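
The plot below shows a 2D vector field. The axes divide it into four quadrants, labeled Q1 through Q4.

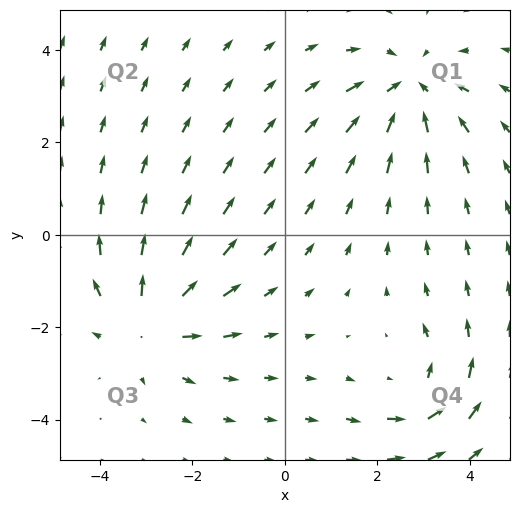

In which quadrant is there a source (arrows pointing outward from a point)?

Q3

The source sits at approximately (-2.9, -1.9), which lies in quadrant Q3. The divergence there is about +4, positive as expected for a source.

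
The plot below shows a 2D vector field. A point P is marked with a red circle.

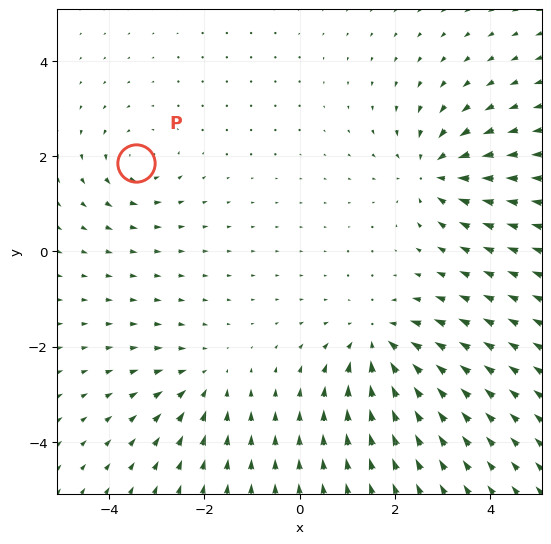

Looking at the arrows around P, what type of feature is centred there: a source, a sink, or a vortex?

vortex

At P (-3.4, 1.9) the arrows circulate counterclockwise. Divergence ≈0, curl about +4 — near-zero divergence with nonzero curl is a vortex.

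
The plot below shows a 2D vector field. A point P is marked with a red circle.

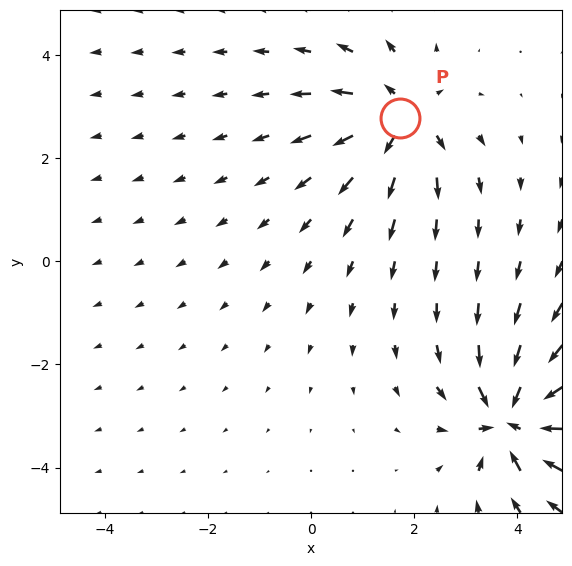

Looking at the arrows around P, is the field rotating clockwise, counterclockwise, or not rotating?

Near P at (1.7, 2.8) the arrows show no circulation. The curl there is ≈0.

not rotating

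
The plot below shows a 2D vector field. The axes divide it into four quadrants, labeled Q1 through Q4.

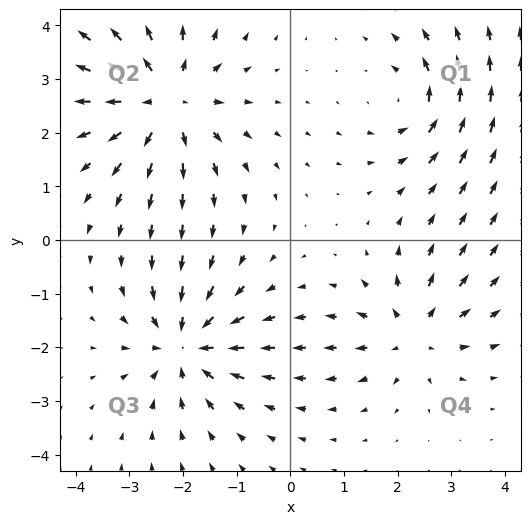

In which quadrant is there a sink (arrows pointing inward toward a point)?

The sink sits at approximately (-1.9, -2.0), which lies in quadrant Q3. The divergence there is about -5, negative as expected for a sink.

Q3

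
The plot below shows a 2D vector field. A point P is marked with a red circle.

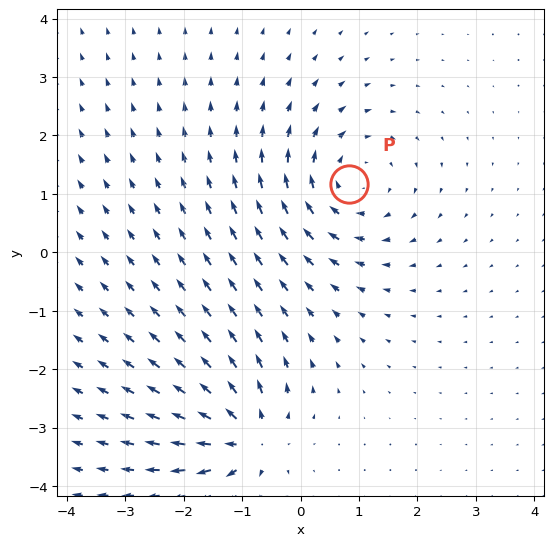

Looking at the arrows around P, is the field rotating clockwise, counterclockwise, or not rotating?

Near P at (0.8, 1.2) the arrows circulate clockwise. The curl (z-component) there is about -3; negative curl means clockwise rotation.

clockwise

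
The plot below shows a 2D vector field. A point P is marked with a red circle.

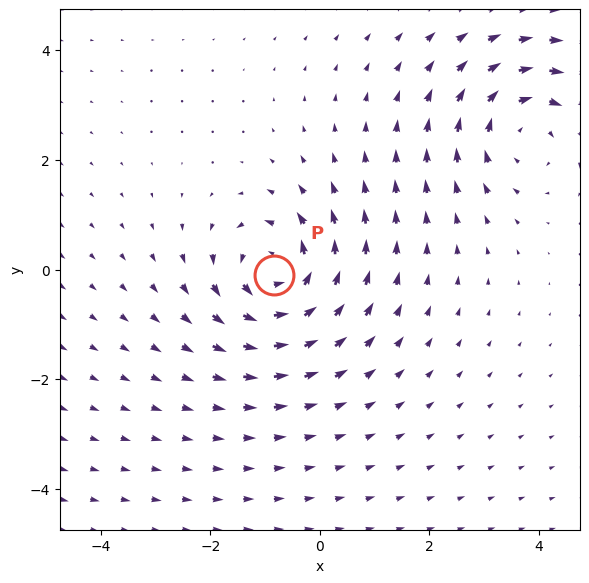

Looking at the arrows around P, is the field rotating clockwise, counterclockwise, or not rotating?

Near P at (-0.8, -0.1) the arrows circulate counterclockwise. The curl (z-component) there is about +5; positive curl means counterclockwise rotation.

counterclockwise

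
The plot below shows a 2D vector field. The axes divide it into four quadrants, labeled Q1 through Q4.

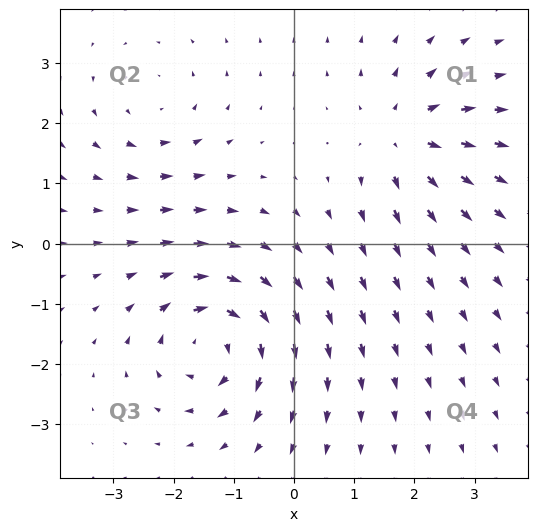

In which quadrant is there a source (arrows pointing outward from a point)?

Q1

The source sits at approximately (1.8, 1.8), which lies in quadrant Q1. The divergence there is about +4, positive as expected for a source.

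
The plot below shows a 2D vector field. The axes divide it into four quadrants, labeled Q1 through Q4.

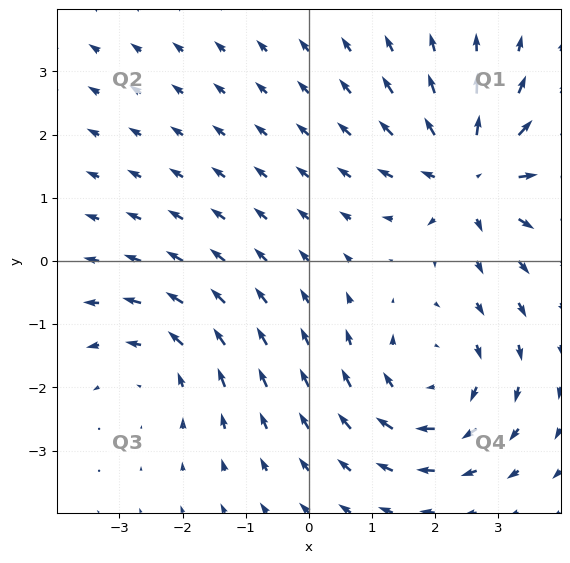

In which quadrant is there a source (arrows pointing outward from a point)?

Q1

The source sits at approximately (2.6, 1.4), which lies in quadrant Q1. The divergence there is about +6, positive as expected for a source.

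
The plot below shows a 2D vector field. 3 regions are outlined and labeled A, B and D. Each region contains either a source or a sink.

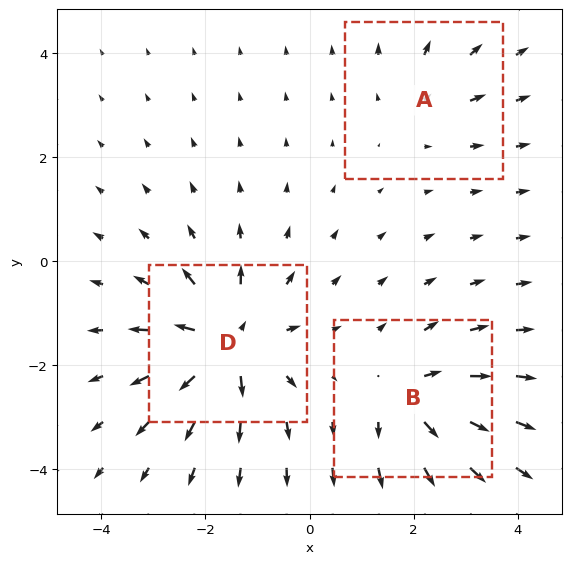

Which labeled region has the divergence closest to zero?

A

Divergence at each region's feature centre — A: about +2, B: about +4, D: about +6. Region A is closest to zero.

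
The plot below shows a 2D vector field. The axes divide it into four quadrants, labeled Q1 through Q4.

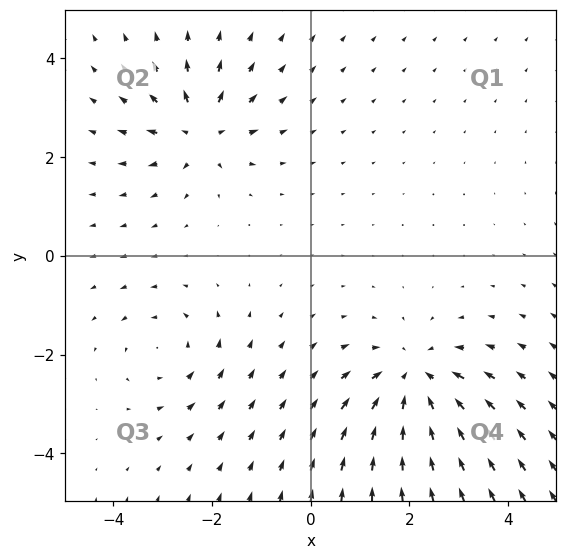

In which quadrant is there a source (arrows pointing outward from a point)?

Q2

The source sits at approximately (-2.2, 2.5), which lies in quadrant Q2. The divergence there is about +4, positive as expected for a source.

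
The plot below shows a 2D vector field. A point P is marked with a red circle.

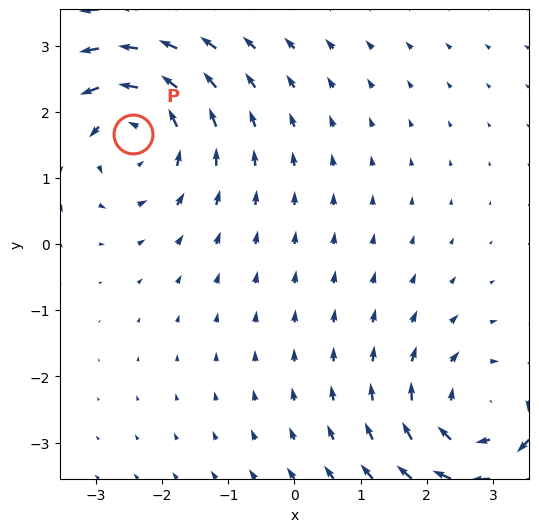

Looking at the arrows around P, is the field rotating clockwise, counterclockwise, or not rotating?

counterclockwise

Near P at (-2.4, 1.7) the arrows circulate counterclockwise. The curl (z-component) there is about +4; positive curl means counterclockwise rotation.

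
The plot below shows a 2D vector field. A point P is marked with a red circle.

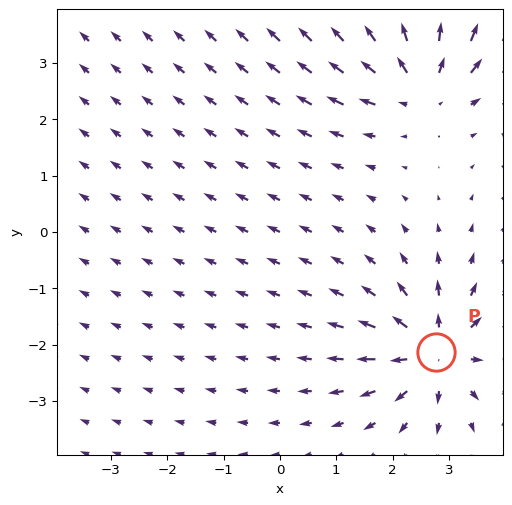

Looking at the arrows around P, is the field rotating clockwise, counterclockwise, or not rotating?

Near P at (2.8, -2.1) the arrows show no circulation. The curl there is ≈0.

not rotating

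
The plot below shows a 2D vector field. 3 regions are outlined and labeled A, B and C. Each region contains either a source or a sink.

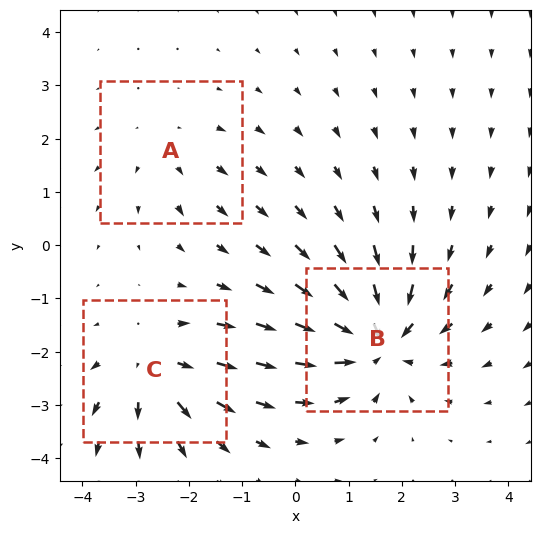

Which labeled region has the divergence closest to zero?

A

Divergence at each region's feature centre — A: about +2, B: about -5, C: about +3. Region A is closest to zero.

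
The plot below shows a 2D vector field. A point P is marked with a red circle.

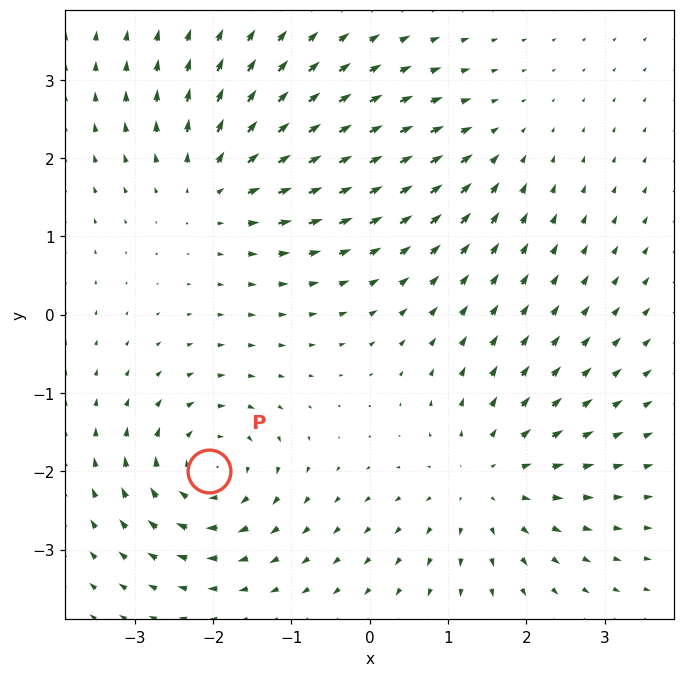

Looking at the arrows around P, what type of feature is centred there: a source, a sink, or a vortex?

vortex

At P (-2.1, -2.0) the arrows circulate clockwise. Divergence ≈0, curl about -5 — near-zero divergence with nonzero curl is a vortex.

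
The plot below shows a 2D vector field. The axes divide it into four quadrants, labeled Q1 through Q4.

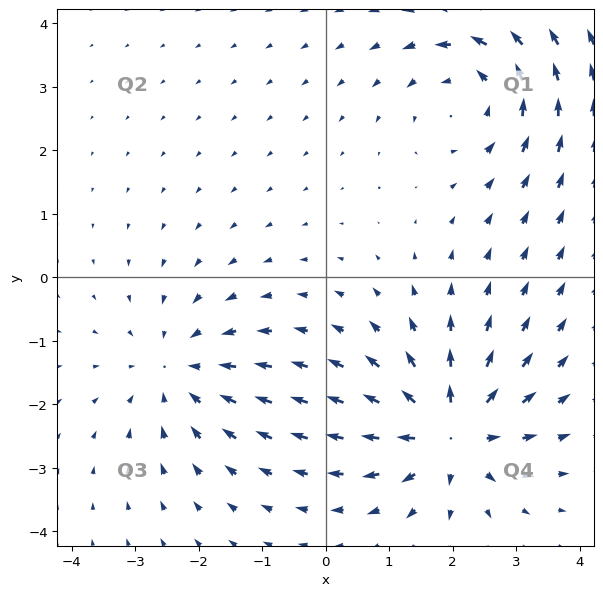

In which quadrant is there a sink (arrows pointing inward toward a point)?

The sink sits at approximately (-2.3, -1.5), which lies in quadrant Q3. The divergence there is about -3, negative as expected for a sink.

Q3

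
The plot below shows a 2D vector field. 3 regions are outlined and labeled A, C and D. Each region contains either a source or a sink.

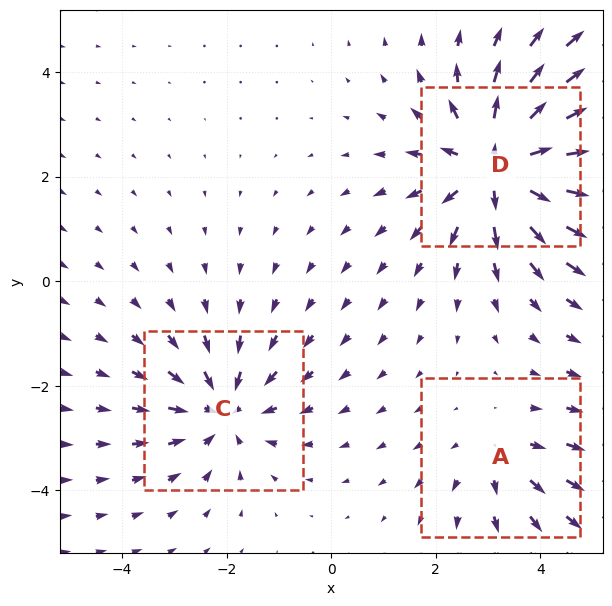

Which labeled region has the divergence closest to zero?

Divergence at each region's feature centre — A: about +2, C: about -3, D: about +5. Region A is closest to zero.

A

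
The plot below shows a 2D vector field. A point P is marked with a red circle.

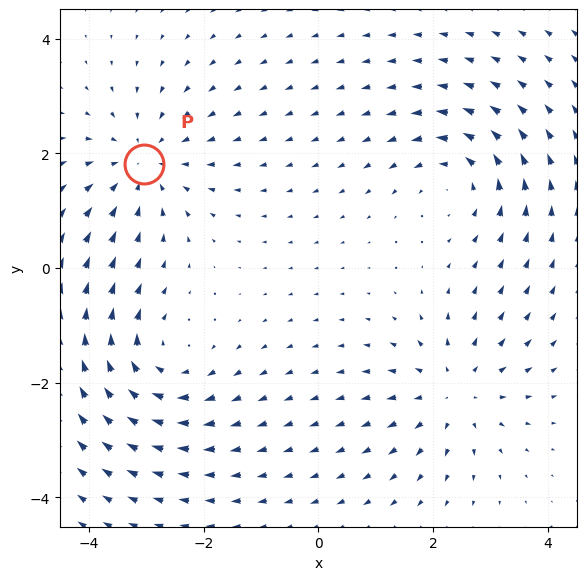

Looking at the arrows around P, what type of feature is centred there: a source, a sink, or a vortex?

At P (-3.0, 1.8) the arrows converge inward. Divergence about -4, curl ≈0 — negative divergence with near-zero curl is a sink.

sink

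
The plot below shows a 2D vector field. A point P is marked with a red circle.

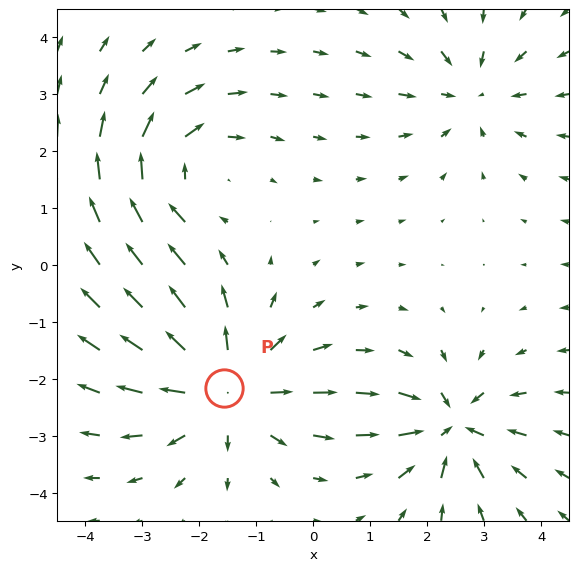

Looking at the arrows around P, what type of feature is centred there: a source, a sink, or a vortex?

At P (-1.6, -2.2) the arrows spread outward. Divergence about +4, curl ≈0 — positive divergence with near-zero curl is a source.

source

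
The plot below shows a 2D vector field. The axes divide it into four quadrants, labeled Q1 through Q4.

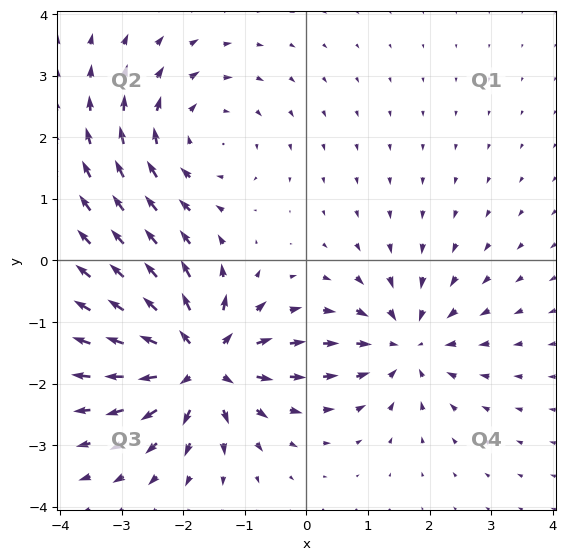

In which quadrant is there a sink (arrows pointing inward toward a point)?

Q4

The sink sits at approximately (1.6, -1.4), which lies in quadrant Q4. The divergence there is about -4, negative as expected for a sink.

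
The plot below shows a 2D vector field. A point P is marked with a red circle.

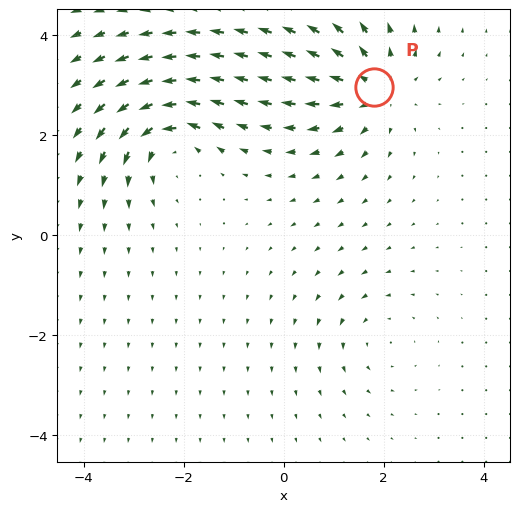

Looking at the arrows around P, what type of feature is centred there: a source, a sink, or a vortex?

At P (1.8, 3.0) the arrows spread outward. Divergence about +5, curl ≈0 — positive divergence with near-zero curl is a source.

source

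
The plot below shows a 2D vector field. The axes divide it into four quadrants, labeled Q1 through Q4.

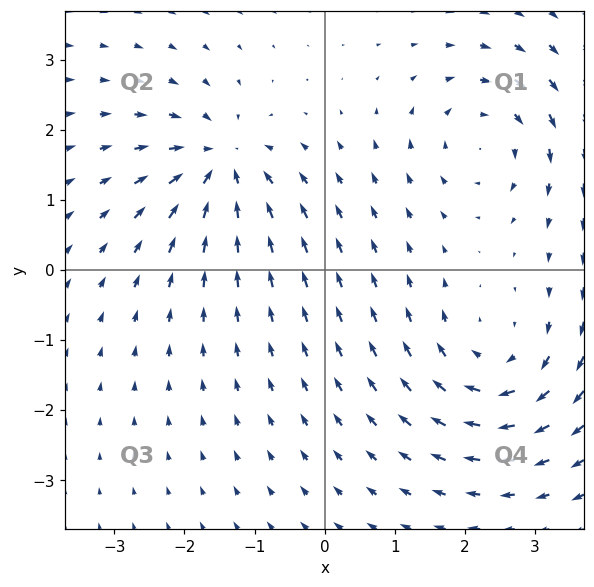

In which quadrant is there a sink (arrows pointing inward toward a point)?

Q2

The sink sits at approximately (-1.5, 1.5), which lies in quadrant Q2. The divergence there is about -6, negative as expected for a sink.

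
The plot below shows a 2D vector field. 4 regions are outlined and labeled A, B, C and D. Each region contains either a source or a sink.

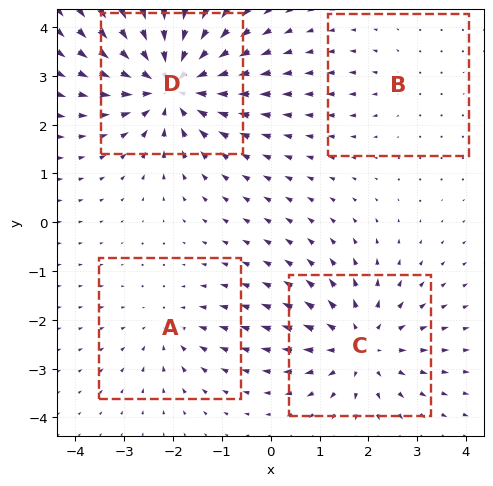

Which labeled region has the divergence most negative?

Divergence at each region's feature centre — A: about -3, B: about +2, C: about +5, D: about -7. Region D is most negative.

D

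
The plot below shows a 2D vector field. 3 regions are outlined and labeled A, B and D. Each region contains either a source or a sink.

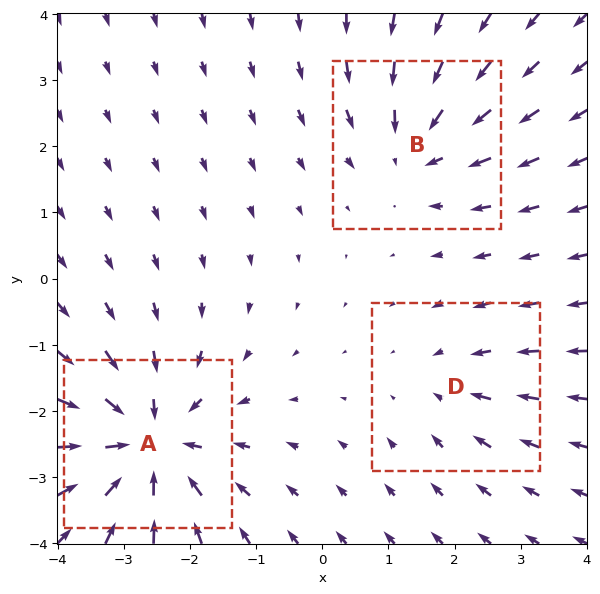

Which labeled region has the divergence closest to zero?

D

Divergence at each region's feature centre — A: about -5, B: about -3, D: about -2. Region D is closest to zero.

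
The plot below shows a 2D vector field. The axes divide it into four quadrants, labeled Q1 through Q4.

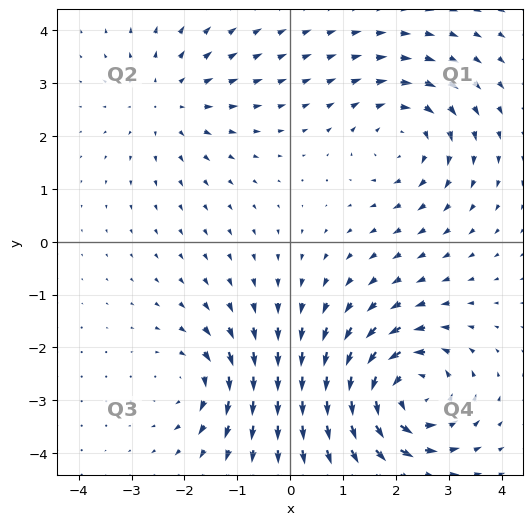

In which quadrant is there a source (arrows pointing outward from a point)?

Q2

The source sits at approximately (-2.3, 2.7), which lies in quadrant Q2. The divergence there is about +2, positive as expected for a source.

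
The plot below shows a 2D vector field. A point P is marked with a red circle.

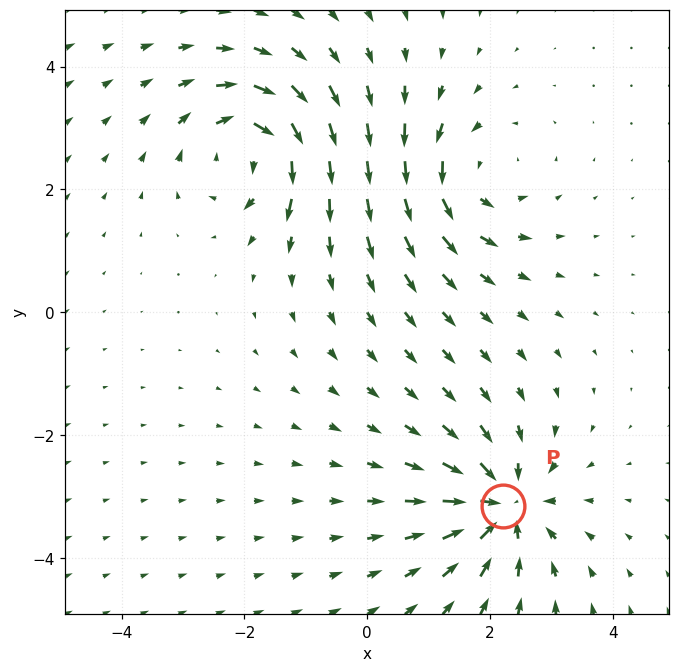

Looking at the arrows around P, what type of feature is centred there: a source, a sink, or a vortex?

sink

At P (2.2, -3.2) the arrows converge inward. Divergence about -7, curl ≈0 — negative divergence with near-zero curl is a sink.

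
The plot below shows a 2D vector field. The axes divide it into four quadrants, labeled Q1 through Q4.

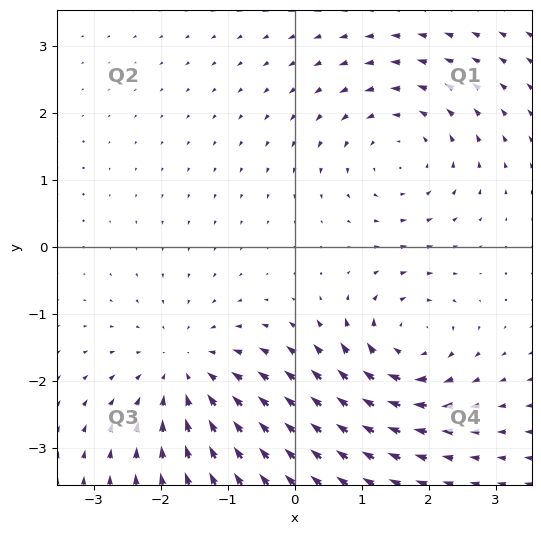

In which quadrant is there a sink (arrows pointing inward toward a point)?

Q3

The sink sits at approximately (-1.6, -1.9), which lies in quadrant Q3. The divergence there is about -4, negative as expected for a sink.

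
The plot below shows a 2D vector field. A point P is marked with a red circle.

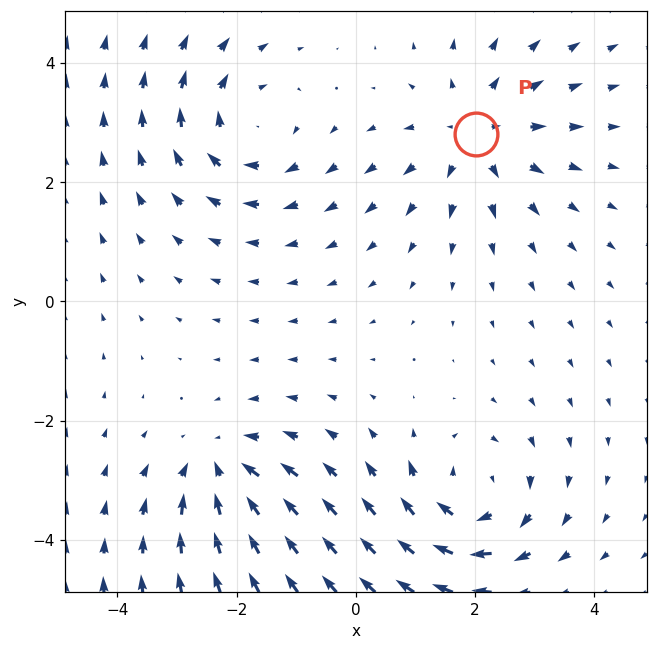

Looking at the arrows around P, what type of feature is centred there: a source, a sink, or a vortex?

At P (2.0, 2.8) the arrows spread outward. Divergence about +5, curl ≈0 — positive divergence with near-zero curl is a source.

source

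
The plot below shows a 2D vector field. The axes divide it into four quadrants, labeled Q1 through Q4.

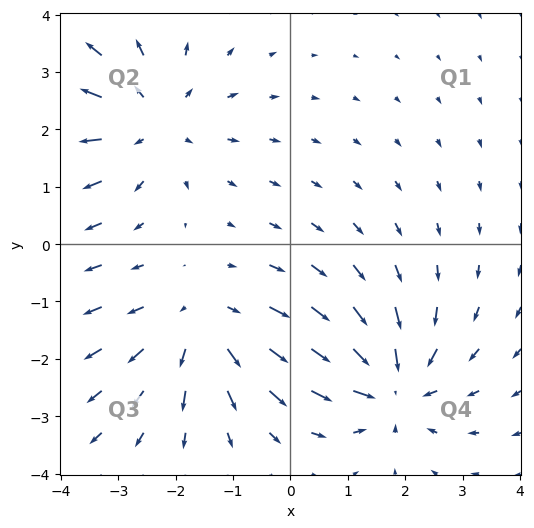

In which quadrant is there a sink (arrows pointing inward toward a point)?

Q4

The sink sits at approximately (1.7, -2.5), which lies in quadrant Q4. The divergence there is about -6, negative as expected for a sink.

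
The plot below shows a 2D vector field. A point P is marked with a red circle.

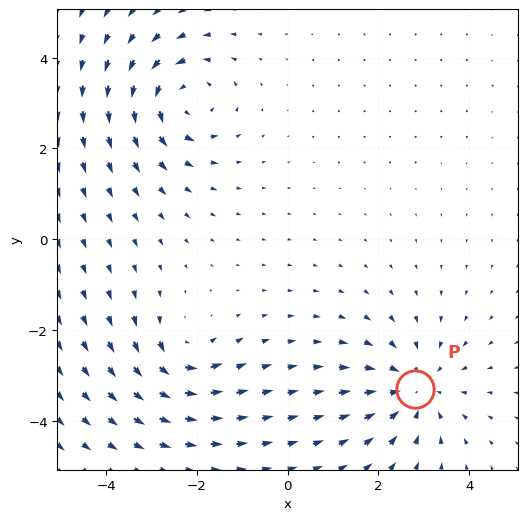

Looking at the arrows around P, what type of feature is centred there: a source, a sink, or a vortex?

sink

At P (2.8, -3.3) the arrows converge inward. Divergence about -4, curl ≈0 — negative divergence with near-zero curl is a sink.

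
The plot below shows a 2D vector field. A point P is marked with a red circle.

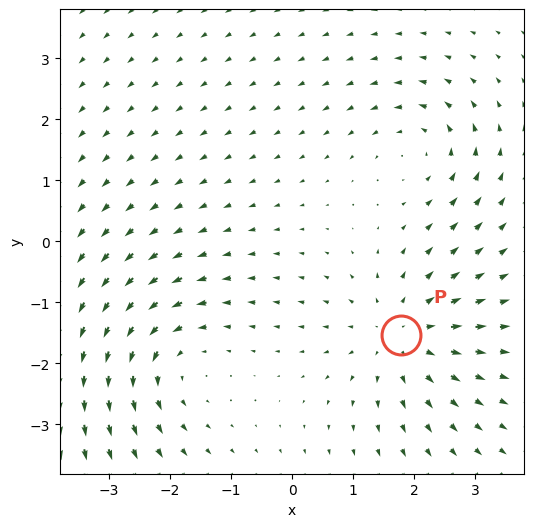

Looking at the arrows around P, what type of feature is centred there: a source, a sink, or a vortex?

At P (1.8, -1.5) the arrows spread outward. Divergence about +4, curl ≈0 — positive divergence with near-zero curl is a source.

source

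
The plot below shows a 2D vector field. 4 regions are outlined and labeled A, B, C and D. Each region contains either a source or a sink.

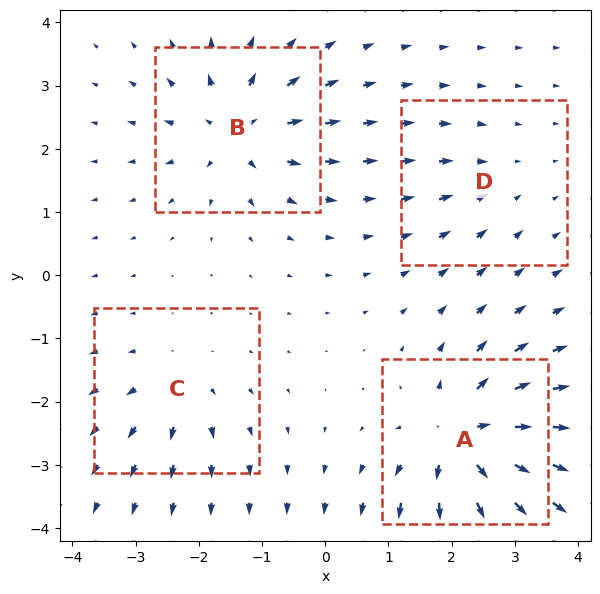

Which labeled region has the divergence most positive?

A

Divergence at each region's feature centre — A: about +8, B: about +6, C: about +4, D: about -2. Region A is most positive.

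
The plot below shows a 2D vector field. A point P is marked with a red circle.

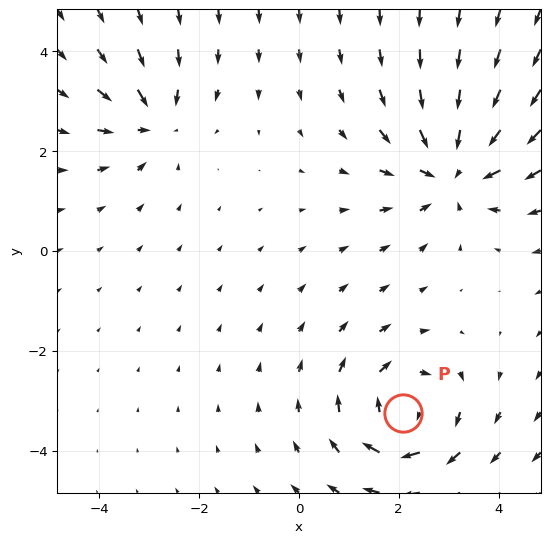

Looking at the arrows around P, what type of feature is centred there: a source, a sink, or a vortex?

vortex

At P (2.1, -3.3) the arrows circulate clockwise. Divergence ≈0, curl about -5 — near-zero divergence with nonzero curl is a vortex.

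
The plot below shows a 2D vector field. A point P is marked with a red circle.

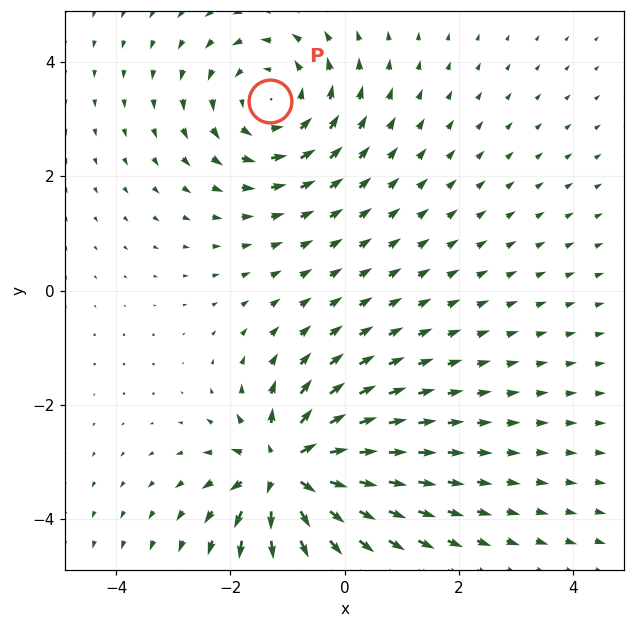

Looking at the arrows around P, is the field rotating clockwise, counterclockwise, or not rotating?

counterclockwise

Near P at (-1.3, 3.3) the arrows circulate counterclockwise. The curl (z-component) there is about +4; positive curl means counterclockwise rotation.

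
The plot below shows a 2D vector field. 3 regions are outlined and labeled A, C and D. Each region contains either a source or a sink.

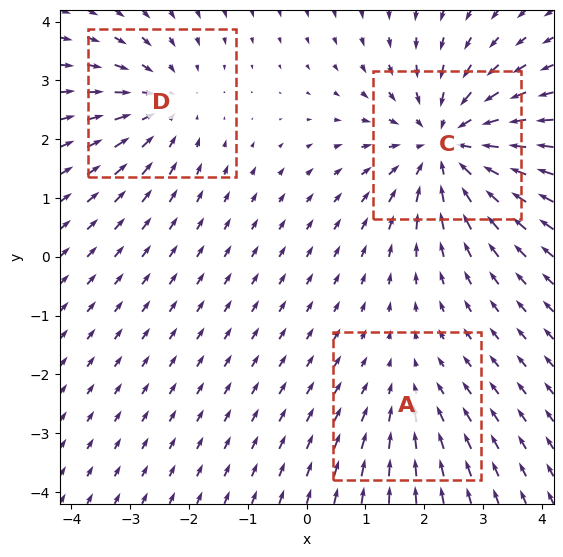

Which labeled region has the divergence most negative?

C

Divergence at each region's feature centre — A: about -2, C: about -4, D: about -3. Region C is most negative.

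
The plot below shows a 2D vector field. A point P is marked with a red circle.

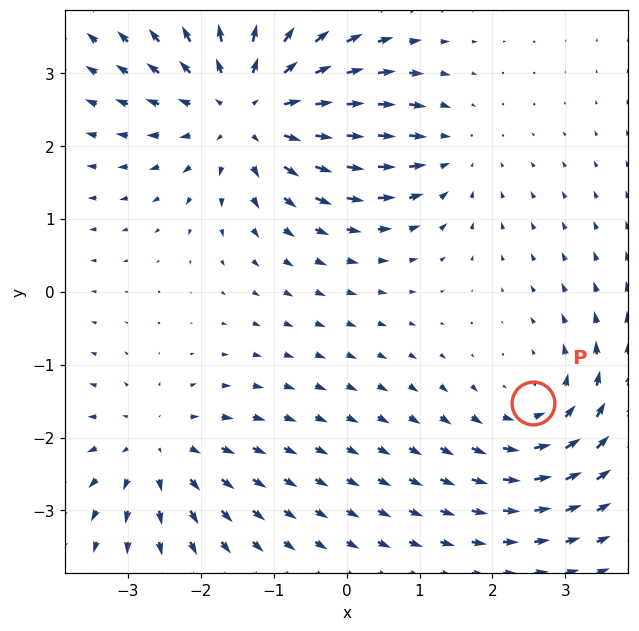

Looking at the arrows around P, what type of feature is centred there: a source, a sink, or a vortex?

vortex

At P (2.6, -1.5) the arrows circulate counterclockwise. Divergence ≈0, curl about +3 — near-zero divergence with nonzero curl is a vortex.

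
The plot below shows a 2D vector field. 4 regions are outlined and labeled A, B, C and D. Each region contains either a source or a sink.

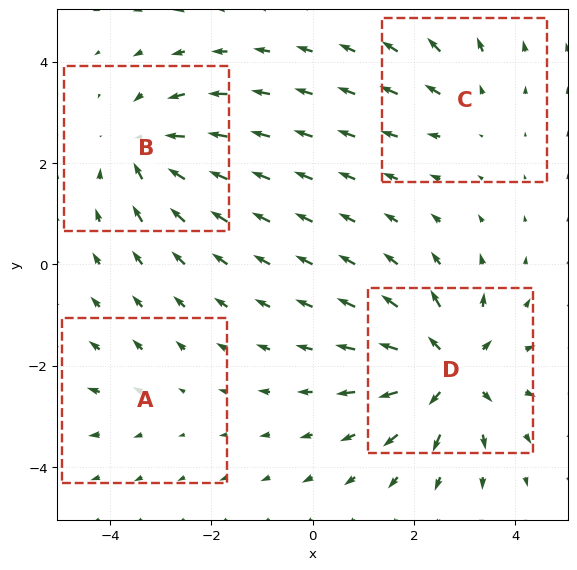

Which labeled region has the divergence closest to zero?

A

Divergence at each region's feature centre — A: about +2, B: about -5, C: about +3, D: about +8. Region A is closest to zero.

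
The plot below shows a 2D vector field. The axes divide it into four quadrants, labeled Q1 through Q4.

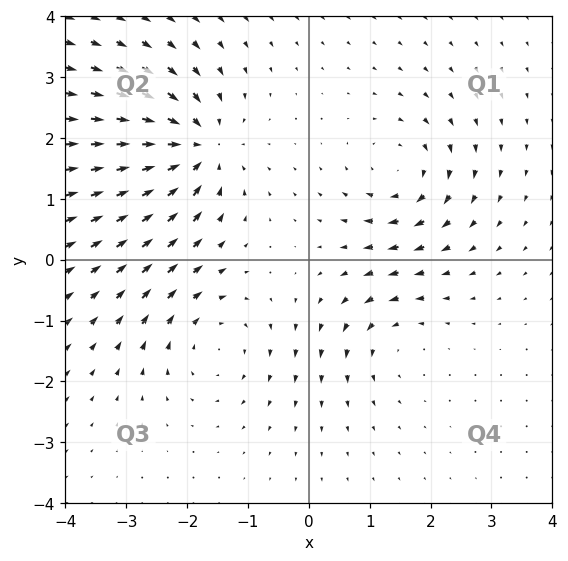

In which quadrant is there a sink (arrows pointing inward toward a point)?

The sink sits at approximately (-1.9, 1.8), which lies in quadrant Q2. The divergence there is about -6, negative as expected for a sink.

Q2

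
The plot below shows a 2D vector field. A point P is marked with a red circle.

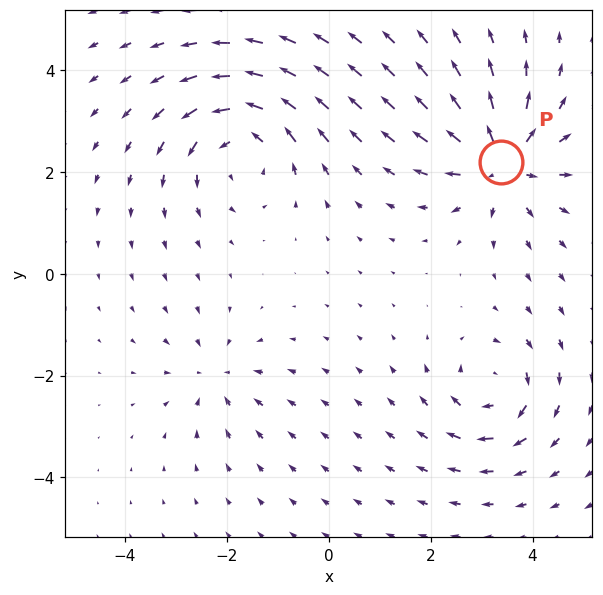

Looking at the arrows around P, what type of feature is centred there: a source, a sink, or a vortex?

source

At P (3.4, 2.2) the arrows spread outward. Divergence about +6, curl ≈0 — positive divergence with near-zero curl is a source.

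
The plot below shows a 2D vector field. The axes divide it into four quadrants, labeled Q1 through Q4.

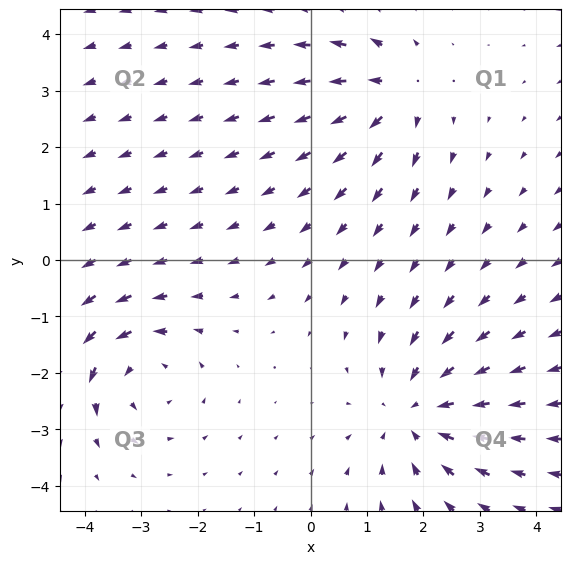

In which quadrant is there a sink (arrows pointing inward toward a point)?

Q4

The sink sits at approximately (1.9, -2.7), which lies in quadrant Q4. The divergence there is about -3, negative as expected for a sink.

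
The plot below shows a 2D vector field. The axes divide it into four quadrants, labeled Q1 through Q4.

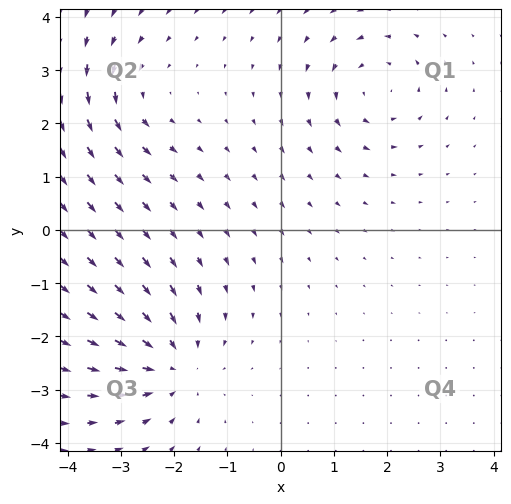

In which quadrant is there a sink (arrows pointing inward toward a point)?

Q3

The sink sits at approximately (-2.0, -2.5), which lies in quadrant Q3. The divergence there is about -4, negative as expected for a sink.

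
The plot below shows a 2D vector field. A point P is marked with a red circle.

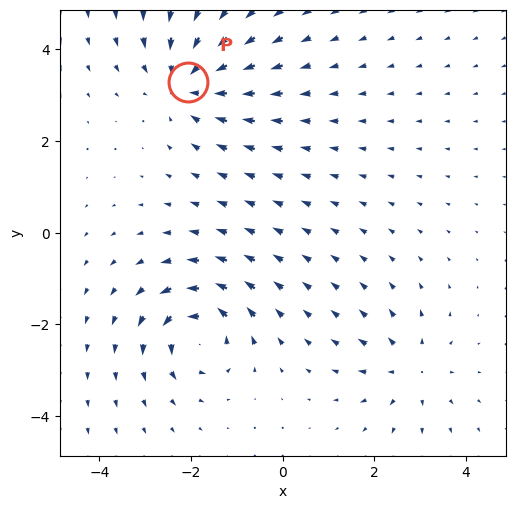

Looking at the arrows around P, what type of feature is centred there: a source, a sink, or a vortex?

sink

At P (-2.1, 3.3) the arrows converge inward. Divergence about -5, curl ≈0 — negative divergence with near-zero curl is a sink.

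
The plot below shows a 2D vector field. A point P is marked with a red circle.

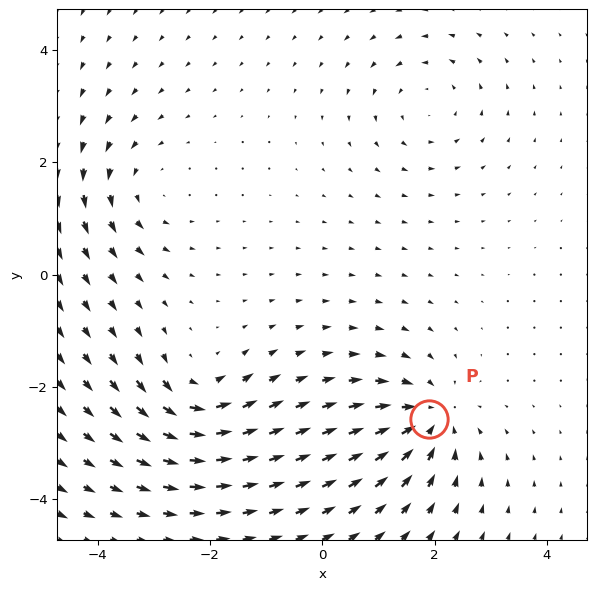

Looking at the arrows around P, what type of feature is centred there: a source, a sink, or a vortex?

At P (1.9, -2.6) the arrows converge inward. Divergence about -6, curl ≈0 — negative divergence with near-zero curl is a sink.

sink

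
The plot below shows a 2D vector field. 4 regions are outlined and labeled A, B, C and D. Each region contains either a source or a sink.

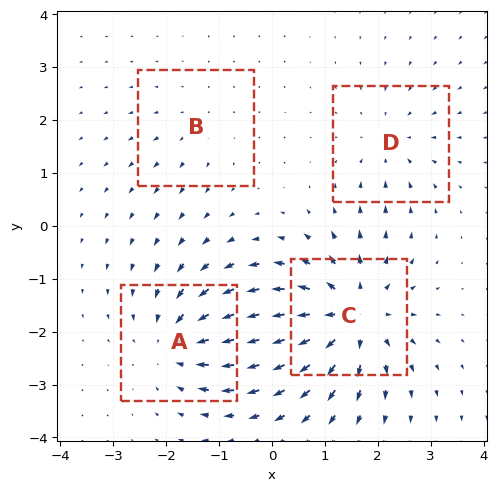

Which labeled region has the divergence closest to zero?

Divergence at each region's feature centre — A: about -5, B: about +2, C: about +7, D: about -3. Region B is closest to zero.

B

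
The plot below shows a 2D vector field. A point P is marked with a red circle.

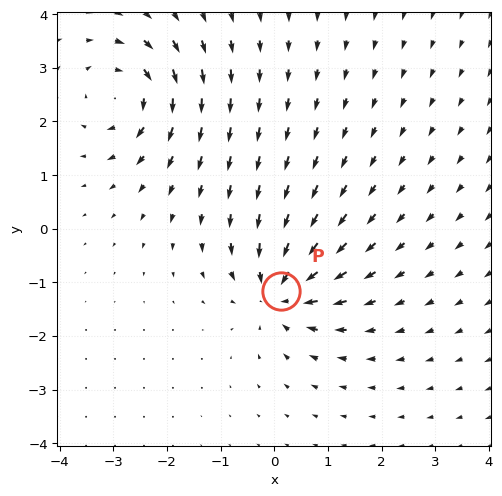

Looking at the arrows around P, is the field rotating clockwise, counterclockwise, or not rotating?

not rotating

Near P at (0.1, -1.2) the arrows show no circulation. The curl there is ≈0.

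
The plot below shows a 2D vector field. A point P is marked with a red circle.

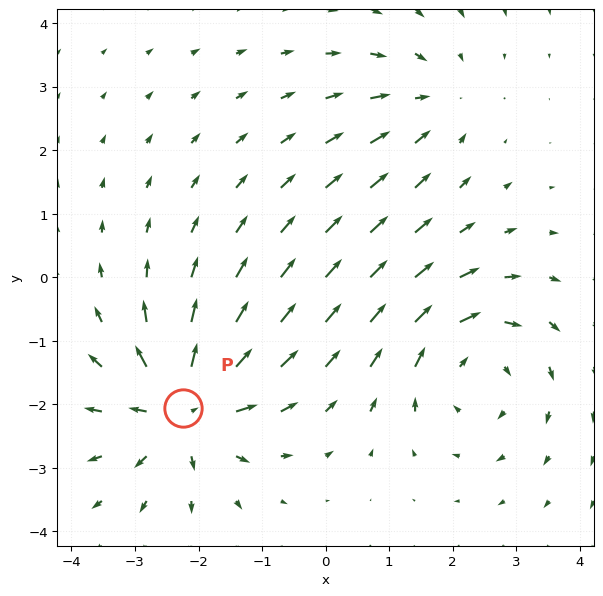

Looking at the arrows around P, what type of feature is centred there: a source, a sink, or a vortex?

source

At P (-2.2, -2.1) the arrows spread outward. Divergence about +6, curl ≈0 — positive divergence with near-zero curl is a source.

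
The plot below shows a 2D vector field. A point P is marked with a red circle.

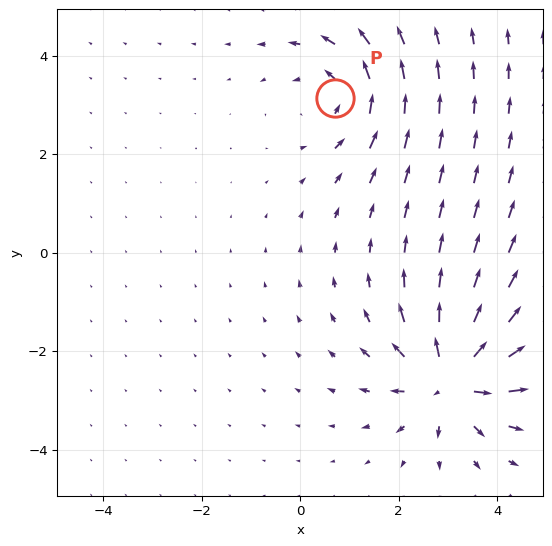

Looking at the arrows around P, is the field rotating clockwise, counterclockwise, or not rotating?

counterclockwise

Near P at (0.7, 3.1) the arrows circulate counterclockwise. The curl (z-component) there is about +4; positive curl means counterclockwise rotation.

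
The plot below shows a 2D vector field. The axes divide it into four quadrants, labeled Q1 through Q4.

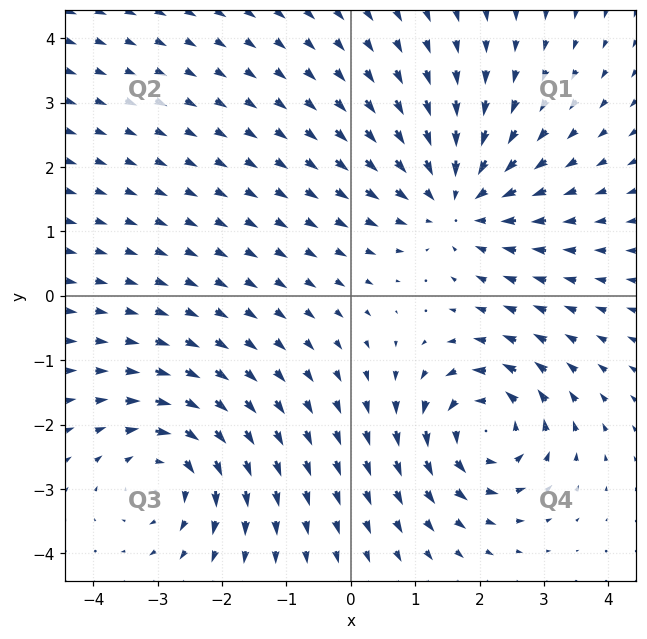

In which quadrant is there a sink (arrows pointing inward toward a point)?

Q1

The sink sits at approximately (1.6, 1.5), which lies in quadrant Q1. The divergence there is about -3, negative as expected for a sink.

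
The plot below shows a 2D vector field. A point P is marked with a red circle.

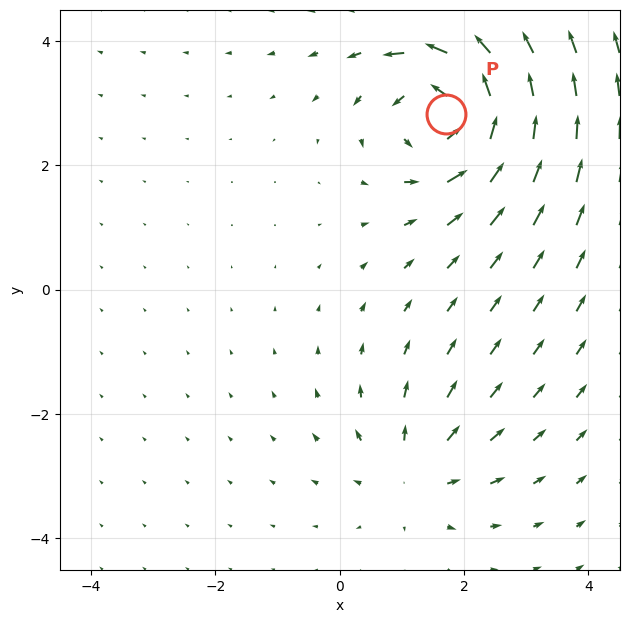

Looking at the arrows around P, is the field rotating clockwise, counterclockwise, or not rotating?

Near P at (1.7, 2.8) the arrows circulate counterclockwise. The curl (z-component) there is about +6; positive curl means counterclockwise rotation.

counterclockwise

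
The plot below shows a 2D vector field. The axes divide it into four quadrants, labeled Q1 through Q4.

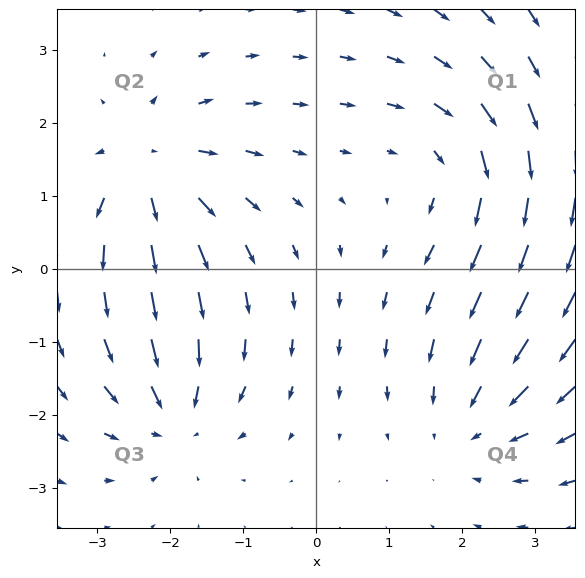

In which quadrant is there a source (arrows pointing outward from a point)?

The source sits at approximately (-2.3, 1.4), which lies in quadrant Q2. The divergence there is about +6, positive as expected for a source.

Q2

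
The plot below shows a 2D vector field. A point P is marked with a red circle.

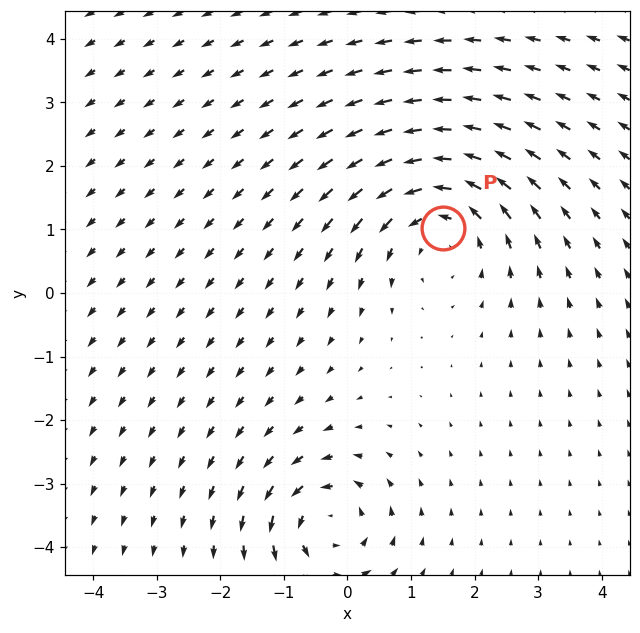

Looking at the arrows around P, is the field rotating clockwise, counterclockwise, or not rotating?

Near P at (1.5, 1.0) the arrows circulate counterclockwise. The curl (z-component) there is about +3; positive curl means counterclockwise rotation.

counterclockwise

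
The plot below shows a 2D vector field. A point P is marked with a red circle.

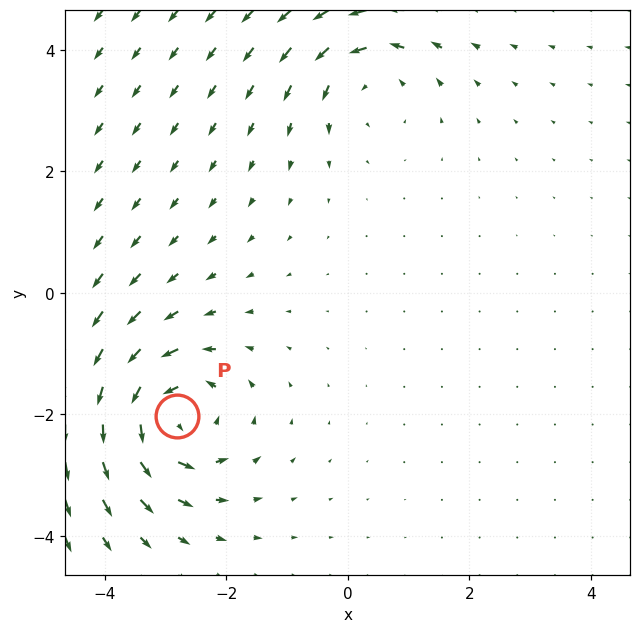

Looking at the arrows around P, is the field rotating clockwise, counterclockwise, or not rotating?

Near P at (-2.8, -2.0) the arrows circulate counterclockwise. The curl (z-component) there is about +5; positive curl means counterclockwise rotation.

counterclockwise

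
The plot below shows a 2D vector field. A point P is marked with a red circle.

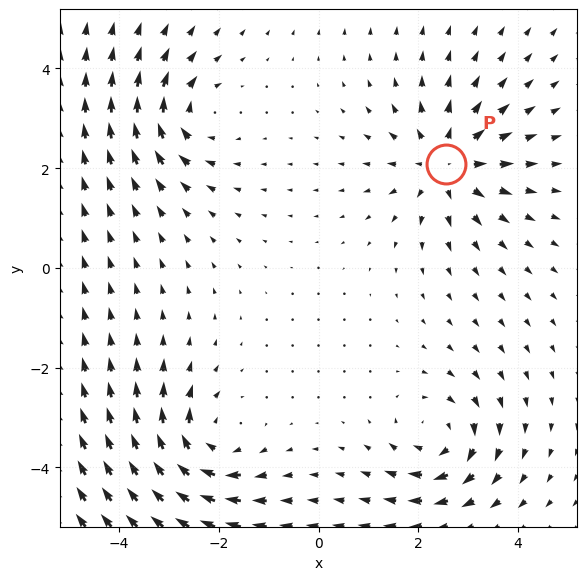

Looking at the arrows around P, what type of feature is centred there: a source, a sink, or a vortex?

source

At P (2.6, 2.1) the arrows spread outward. Divergence about +5, curl ≈0 — positive divergence with near-zero curl is a source.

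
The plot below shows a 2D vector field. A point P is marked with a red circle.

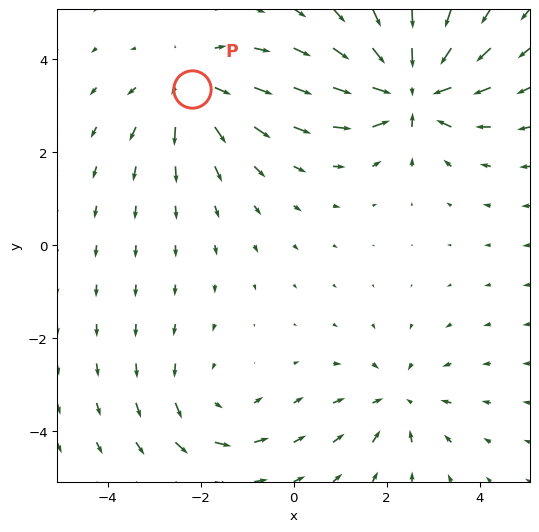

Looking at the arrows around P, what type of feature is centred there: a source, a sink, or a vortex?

At P (-2.2, 3.4) the arrows spread outward. Divergence about +4, curl ≈0 — positive divergence with near-zero curl is a source.

source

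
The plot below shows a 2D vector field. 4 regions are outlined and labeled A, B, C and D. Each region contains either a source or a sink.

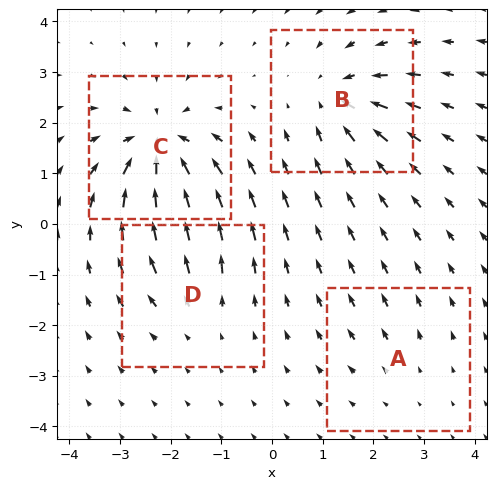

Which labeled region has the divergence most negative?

C

Divergence at each region's feature centre — A: about +2, B: about -5, C: about -8, D: about +4. Region C is most negative.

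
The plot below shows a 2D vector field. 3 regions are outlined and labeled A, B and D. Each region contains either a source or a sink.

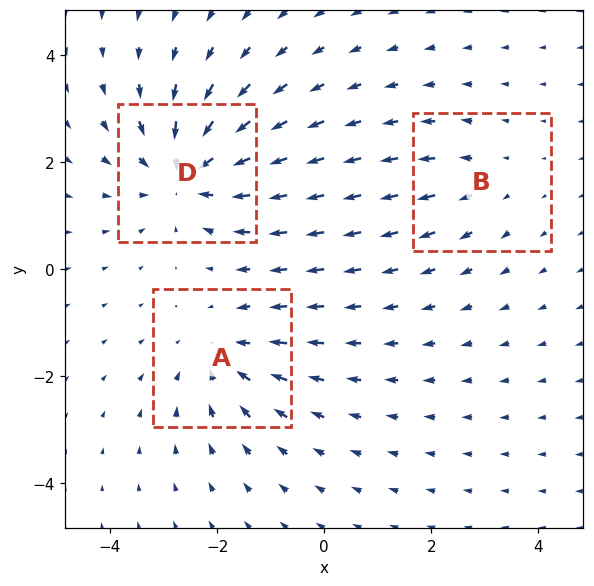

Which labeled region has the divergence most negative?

D

Divergence at each region's feature centre — A: about -3, B: about +2, D: about -4. Region D is most negative.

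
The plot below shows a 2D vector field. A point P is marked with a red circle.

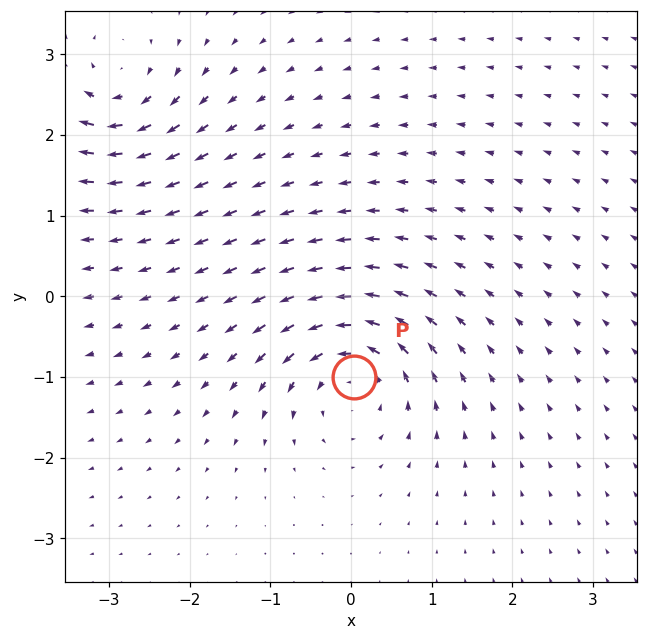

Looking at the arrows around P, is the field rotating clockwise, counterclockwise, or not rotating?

counterclockwise

Near P at (0.0, -1.0) the arrows circulate counterclockwise. The curl (z-component) there is about +5; positive curl means counterclockwise rotation.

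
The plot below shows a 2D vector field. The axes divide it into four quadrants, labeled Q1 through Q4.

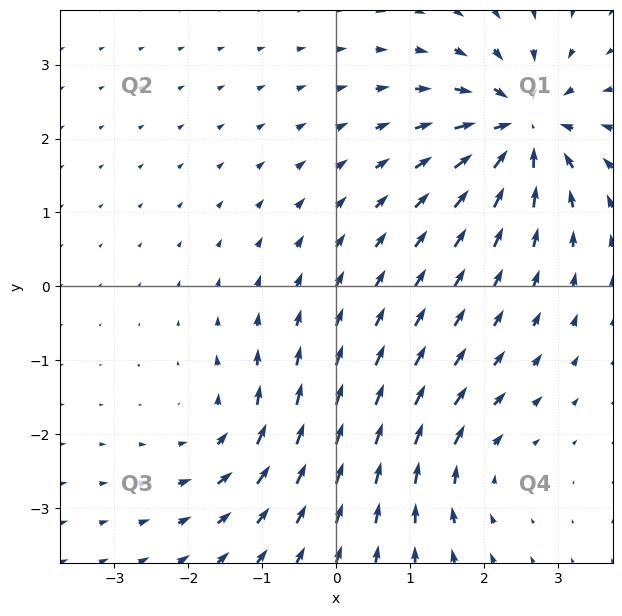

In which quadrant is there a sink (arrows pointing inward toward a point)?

The sink sits at approximately (2.5, 2.1), which lies in quadrant Q1. The divergence there is about -7, negative as expected for a sink.

Q1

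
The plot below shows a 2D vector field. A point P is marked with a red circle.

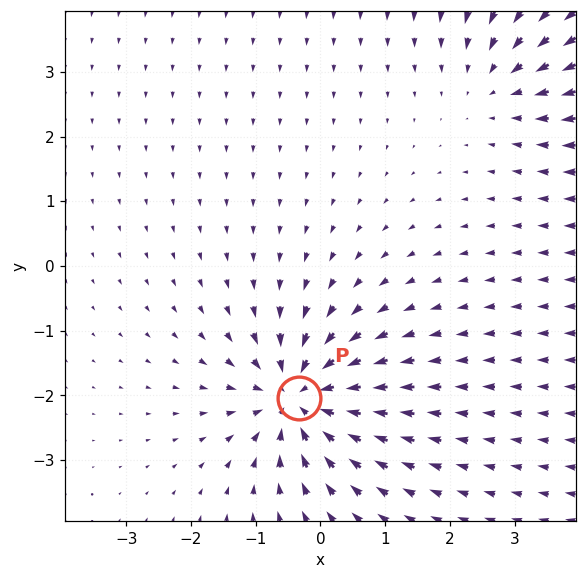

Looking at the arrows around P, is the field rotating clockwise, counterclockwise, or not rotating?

Near P at (-0.3, -2.0) the arrows show no circulation. The curl there is ≈0.

not rotating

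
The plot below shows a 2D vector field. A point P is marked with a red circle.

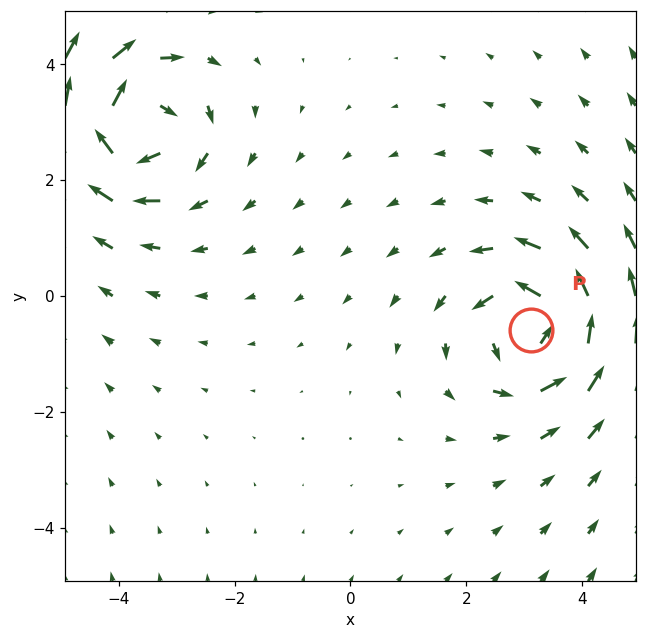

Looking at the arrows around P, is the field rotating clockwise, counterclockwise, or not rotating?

Near P at (3.1, -0.6) the arrows circulate counterclockwise. The curl (z-component) there is about +6; positive curl means counterclockwise rotation.

counterclockwise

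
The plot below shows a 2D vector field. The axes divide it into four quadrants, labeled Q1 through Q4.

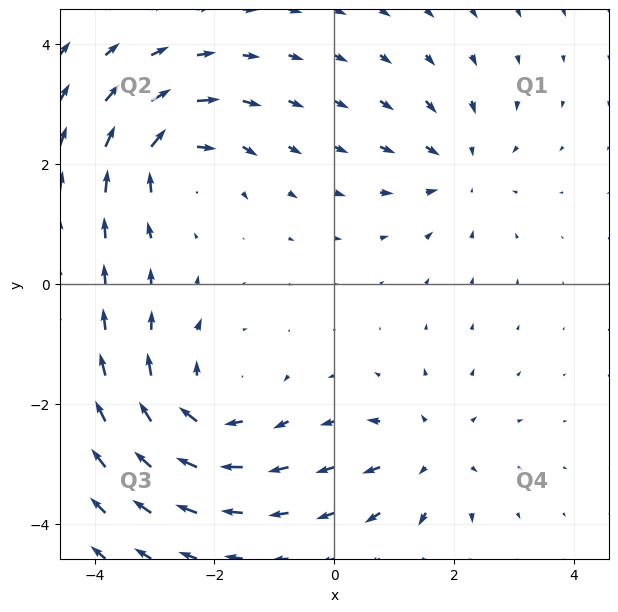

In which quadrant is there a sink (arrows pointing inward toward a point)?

Q1

The sink sits at approximately (2.1, 1.9), which lies in quadrant Q1. The divergence there is about -3, negative as expected for a sink.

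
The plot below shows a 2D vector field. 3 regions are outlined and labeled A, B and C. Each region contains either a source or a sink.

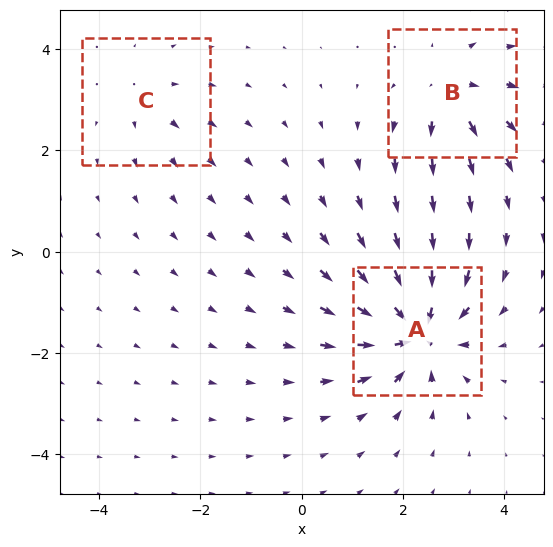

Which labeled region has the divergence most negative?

Divergence at each region's feature centre — A: about -6, B: about +4, C: about +2. Region A is most negative.

A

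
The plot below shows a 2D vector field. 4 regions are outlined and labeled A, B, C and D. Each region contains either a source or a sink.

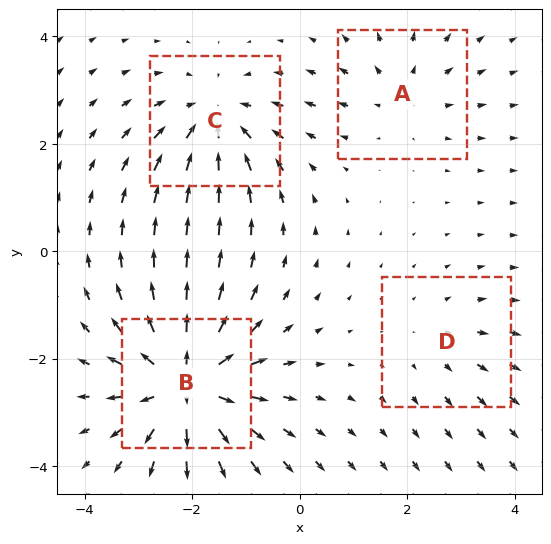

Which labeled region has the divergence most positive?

Divergence at each region's feature centre — A: about +3, B: about +7, C: about -5, D: about +2. Region B is most positive.

B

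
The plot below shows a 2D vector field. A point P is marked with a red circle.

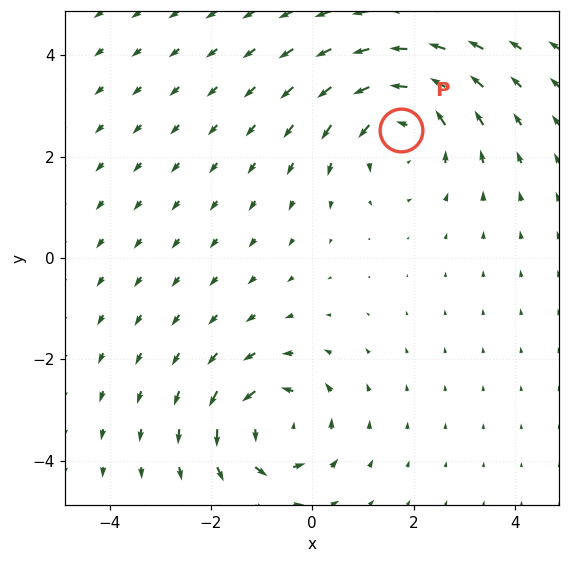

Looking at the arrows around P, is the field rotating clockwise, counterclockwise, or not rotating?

Near P at (1.8, 2.5) the arrows circulate counterclockwise. The curl (z-component) there is about +3; positive curl means counterclockwise rotation.

counterclockwise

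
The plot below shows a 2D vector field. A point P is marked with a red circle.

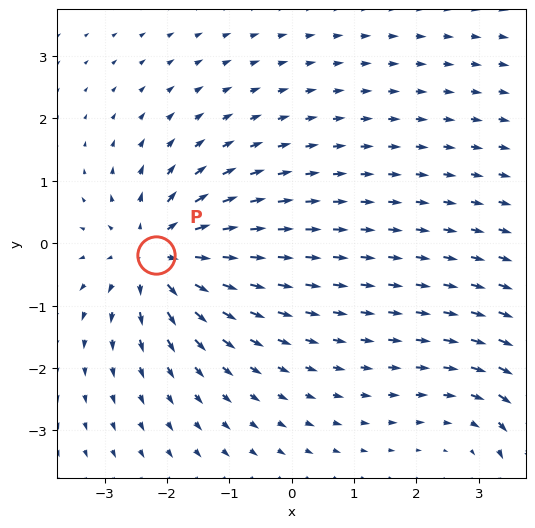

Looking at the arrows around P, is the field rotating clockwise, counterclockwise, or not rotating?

Near P at (-2.2, -0.2) the arrows show no circulation. The curl there is ≈0.

not rotating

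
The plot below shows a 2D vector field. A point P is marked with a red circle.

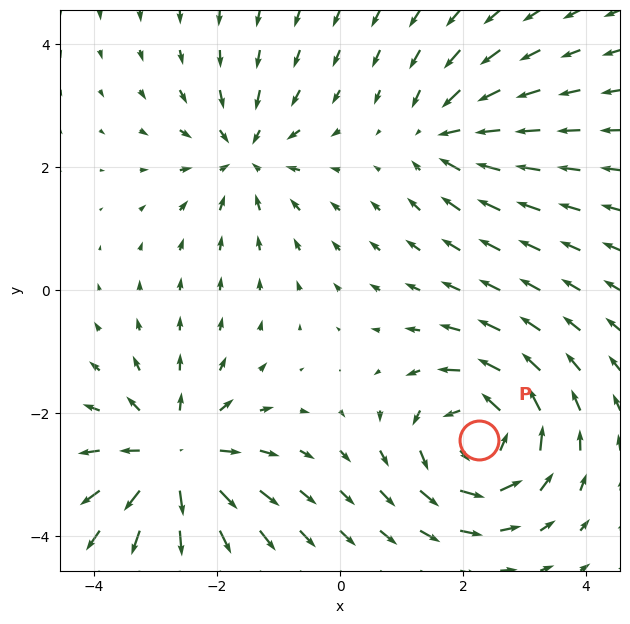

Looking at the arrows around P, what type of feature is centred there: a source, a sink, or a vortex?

At P (2.3, -2.4) the arrows circulate counterclockwise. Divergence ≈0, curl about +5 — near-zero divergence with nonzero curl is a vortex.

vortex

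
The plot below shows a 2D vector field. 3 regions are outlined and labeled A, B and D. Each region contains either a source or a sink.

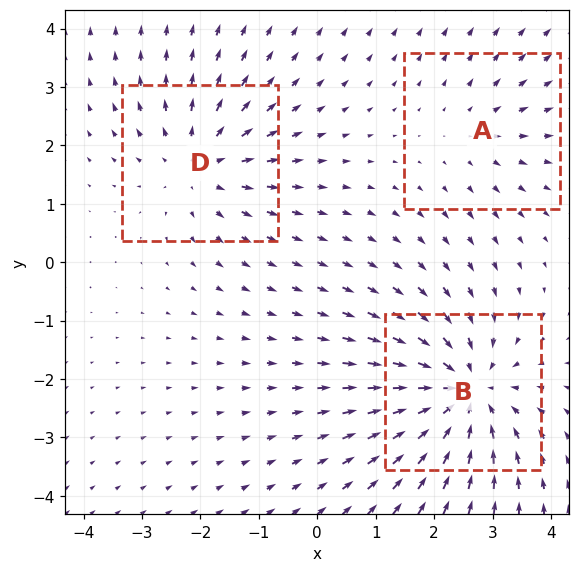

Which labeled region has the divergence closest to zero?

A

Divergence at each region's feature centre — A: about +2, B: about -4, D: about +3. Region A is closest to zero.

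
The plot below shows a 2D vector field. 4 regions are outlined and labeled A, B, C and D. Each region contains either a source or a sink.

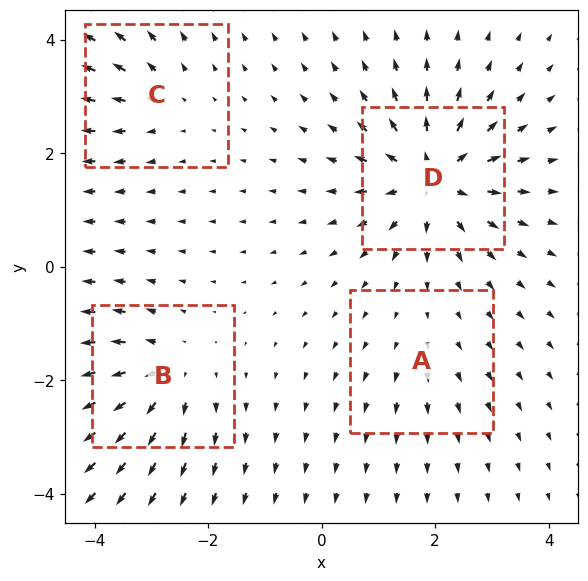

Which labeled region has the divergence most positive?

D

Divergence at each region's feature centre — A: about +2, B: about +5, C: about +3, D: about +8. Region D is most positive.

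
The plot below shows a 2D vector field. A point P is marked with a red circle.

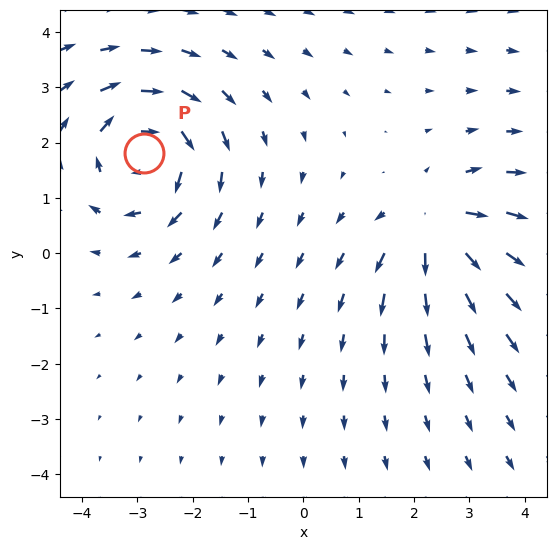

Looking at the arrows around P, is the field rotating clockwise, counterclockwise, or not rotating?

Near P at (-2.9, 1.8) the arrows circulate clockwise. The curl (z-component) there is about -5; negative curl means clockwise rotation.

clockwise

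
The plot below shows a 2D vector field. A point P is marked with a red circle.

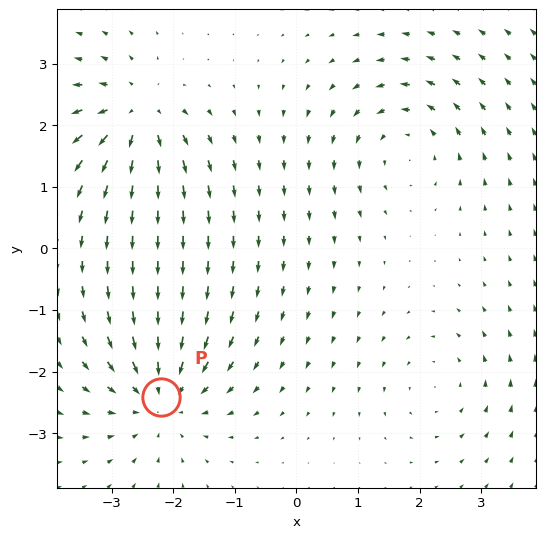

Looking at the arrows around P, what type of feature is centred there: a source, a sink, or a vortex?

sink

At P (-2.2, -2.4) the arrows converge inward. Divergence about -4, curl ≈0 — negative divergence with near-zero curl is a sink.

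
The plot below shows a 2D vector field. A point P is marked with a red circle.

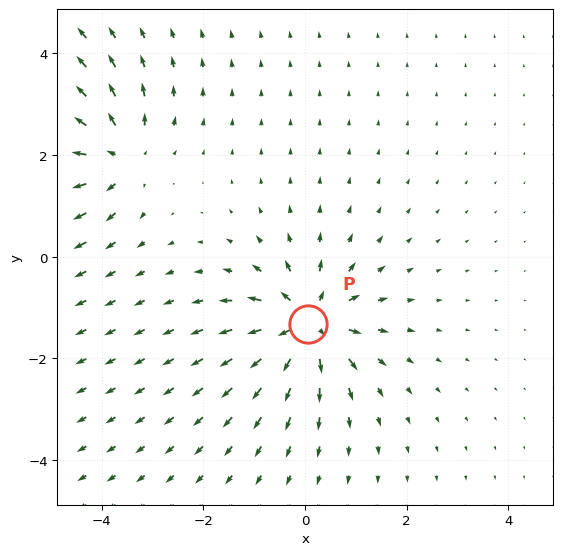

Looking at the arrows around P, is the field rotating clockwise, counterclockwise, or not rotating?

not rotating

Near P at (0.1, -1.3) the arrows show no circulation. The curl there is ≈0.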